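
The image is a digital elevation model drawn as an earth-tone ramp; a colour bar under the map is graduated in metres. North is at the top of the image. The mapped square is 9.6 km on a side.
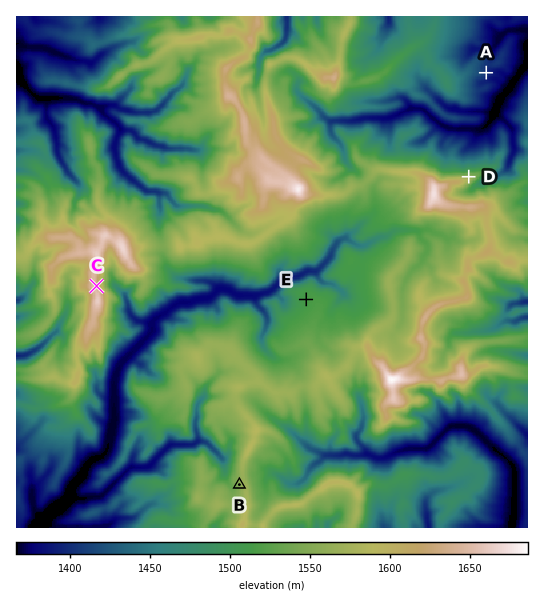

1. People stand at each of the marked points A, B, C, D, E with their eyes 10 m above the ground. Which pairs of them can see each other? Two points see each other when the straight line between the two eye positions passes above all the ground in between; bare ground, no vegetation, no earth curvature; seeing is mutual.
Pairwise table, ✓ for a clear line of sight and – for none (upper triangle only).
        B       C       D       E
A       –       –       ✓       –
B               ✓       –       –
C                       –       ✓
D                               –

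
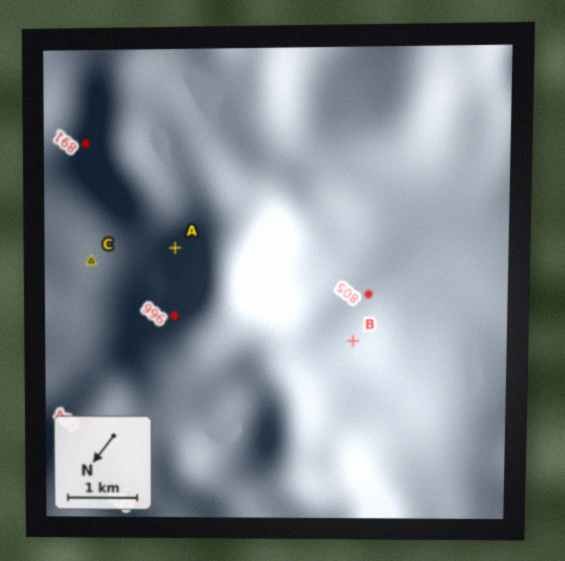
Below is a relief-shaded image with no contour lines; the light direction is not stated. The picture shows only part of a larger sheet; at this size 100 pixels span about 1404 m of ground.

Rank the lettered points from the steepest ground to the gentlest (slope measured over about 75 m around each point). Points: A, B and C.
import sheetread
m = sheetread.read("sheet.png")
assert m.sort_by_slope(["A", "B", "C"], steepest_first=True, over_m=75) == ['A', 'B', 'C']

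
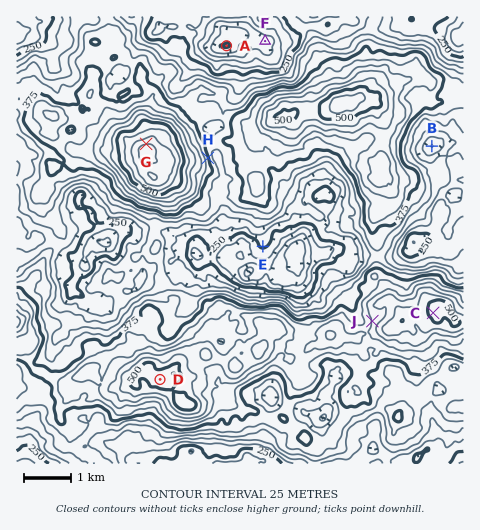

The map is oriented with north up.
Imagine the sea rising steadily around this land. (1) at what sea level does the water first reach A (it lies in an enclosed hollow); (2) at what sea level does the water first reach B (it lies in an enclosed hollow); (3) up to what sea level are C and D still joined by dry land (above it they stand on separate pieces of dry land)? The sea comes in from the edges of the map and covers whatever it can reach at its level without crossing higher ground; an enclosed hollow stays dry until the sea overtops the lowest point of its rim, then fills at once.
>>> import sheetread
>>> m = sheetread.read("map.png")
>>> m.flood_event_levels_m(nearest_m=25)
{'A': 200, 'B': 300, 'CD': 425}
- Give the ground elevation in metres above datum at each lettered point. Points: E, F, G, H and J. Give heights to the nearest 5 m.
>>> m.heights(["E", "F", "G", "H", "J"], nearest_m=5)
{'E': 255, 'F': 165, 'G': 570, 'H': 380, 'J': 430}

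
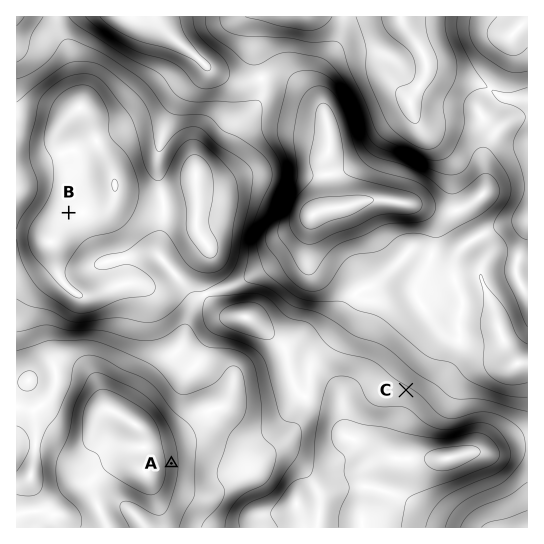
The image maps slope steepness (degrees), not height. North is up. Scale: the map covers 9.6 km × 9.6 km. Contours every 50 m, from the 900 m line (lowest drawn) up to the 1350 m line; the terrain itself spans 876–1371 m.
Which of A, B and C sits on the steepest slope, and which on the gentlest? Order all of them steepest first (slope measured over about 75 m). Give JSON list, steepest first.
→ ["A", "C", "B"]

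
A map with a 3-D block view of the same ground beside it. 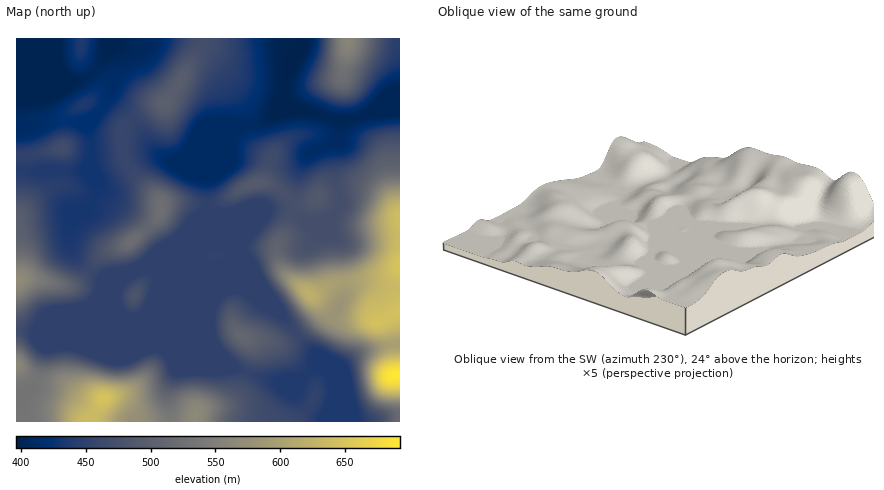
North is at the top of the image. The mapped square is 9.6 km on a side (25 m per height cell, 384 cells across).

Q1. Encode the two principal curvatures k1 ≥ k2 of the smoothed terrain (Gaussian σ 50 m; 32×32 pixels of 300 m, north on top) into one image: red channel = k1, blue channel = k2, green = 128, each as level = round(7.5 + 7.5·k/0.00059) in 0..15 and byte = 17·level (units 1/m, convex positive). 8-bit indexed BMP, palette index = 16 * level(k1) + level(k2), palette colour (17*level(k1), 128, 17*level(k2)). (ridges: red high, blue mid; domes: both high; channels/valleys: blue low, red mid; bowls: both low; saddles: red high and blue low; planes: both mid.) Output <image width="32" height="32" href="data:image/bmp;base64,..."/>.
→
<image width="32" height="32" href="data:image/bmp;base64,Qk02CAAAAAAAADYEAAAoAAAAIAAAACAAAAABAAgAAAAAAAAEAAATCwAAEwsAAAABAAAAAAAAAIAAABGAAAAigAAAM4AAAESAAABVgAAAZoAAAHeAAACIgAAAmYAAAKqAAAC7gAAAzIAAAN2AAADugAAA/4AAAACAEQARgBEAIoARADOAEQBEgBEAVYARAGaAEQB3gBEAiIARAJmAEQCqgBEAu4ARAMyAEQDdgBEA7oARAP+AEQAAgCIAEYAiACKAIgAzgCIARIAiAFWAIgBmgCIAd4AiAIiAIgCZgCIAqoAiALuAIgDMgCIA3YAiAO6AIgD/gCIAAIAzABGAMwAigDMAM4AzAESAMwBVgDMAZoAzAHeAMwCIgDMAmYAzAKqAMwC7gDMAzIAzAN2AMwDugDMA/4AzAACARAARgEQAIoBEADOARABEgEQAVYBEAGaARAB3gEQAiIBEAJmARACqgEQAu4BEAMyARADdgEQA7oBEAP+ARAAAgFUAEYBVACKAVQAzgFUARIBVAFWAVQBmgFUAd4BVAIiAVQCZgFUAqoBVALuAVQDMgFUA3YBVAO6AVQD/gFUAAIBmABGAZgAigGYAM4BmAESAZgBVgGYAZoBmAHeAZgCIgGYAmYBmAKqAZgC7gGYAzIBmAN2AZgDugGYA/4BmAACAdwARgHcAIoB3ADOAdwBEgHcAVYB3AGaAdwB3gHcAiIB3AJmAdwCqgHcAu4B3AMyAdwDdgHcA7oB3AP+AdwAAgIgAEYCIACKAiAAzgIgARICIAFWAiABmgIgAd4CIAIiAiACZgIgAqoCIALuAiADMgIgA3YCIAO6AiAD/gIgAAICZABGAmQAigJkAM4CZAESAmQBVgJkAZoCZAHeAmQCIgJkAmYCZAKqAmQC7gJkAzICZAN2AmQDugJkA/4CZAACAqgARgKoAIoCqADOAqgBEgKoAVYCqAGaAqgB3gKoAiICqAJmAqgCqgKoAu4CqAMyAqgDdgKoA7oCqAP+AqgAAgLsAEYC7ACKAuwAzgLsARIC7AFWAuwBmgLsAd4C7AIiAuwCZgLsAqoC7ALuAuwDMgLsA3YC7AO6AuwD/gLsAAIDMABGAzAAigMwAM4DMAESAzABVgMwAZoDMAHeAzACIgMwAmYDMAKqAzAC7gMwAzIDMAN2AzADugMwA/4DMAACA3QARgN0AIoDdADOA3QBEgN0AVYDdAGaA3QB3gN0AiIDdAJmA3QCqgN0Au4DdAMyA3QDdgN0A7oDdAP+A3QAAgO4AEYDuACKA7gAzgO4ARIDuAFWA7gBmgO4Ad4DuAIiA7gCZgO4AqoDuALuA7gDMgO4A3YDuAO6A7gD/gO4AAID/ABGA/wAigP8AM4D/AESA/wBVgP8AZoD/AHeA/wCIgP8AmYD/AKqA/wC7gP8AzID/AN2A/wDugP8A/4D/AHd2hYa5qbakZHWnp6SVuLiWdYaHh4eYl5Z1h3d0kmDSh4aVlpeWt9mnlbaVg6a6ytjGpoeXl4aFt5WHh4DQwaCGdnaGl6fp+/jnuISStcqppqWWmJeFdXWnp4aFkPX96ZWVpcjH1vjX1fb4t3JgkYKChJeVhHR2hpamh3KA6v/5+ePEuLi2k2BQYOb4gXaGhnZ2gpOFhoaVhYZ3YKD4/er7cmCBoYBwdHdzgMGSh4d3h4KUuKiYmJd0c4BgkLDSpNRwdoWFh4eHh4eHh4eHh4eEpMm4p7i4pYBwladzkMCAonSHh4d3h4eHh4eHh4eHh4HJ2bi4qJWgscj45ufp2Ja1g3d3h3d3h4eGh4eHh4eHgti3hoaDcIDG97a1ycm4t8ZkYXGChYd3hcWTh4eHh4eDyKh1dHZwtPjGdIOoqIeYyZWGp7e1hIeD6seFh4eHh4eTlIWHcIH5+7eGc4Wnh4fK1/f4+NeUd4aj54WHh4d3h4eHh4Kg9/nYxse2lYaWlrnIxpaEo6RzdISFh4eHd3eHh3d3gPf3pZW42Obmt6epp7ZkZGSEt7alooCHd4eHh5eHh3SS9bNRYpSFZIS1t7mWpnZldYWox/j6pnB2h4eHh4eHo7fYlWV0hINSQYOlxqaXhnV2hZaWp/n3tZGDh3d3h3eElcm4l4Z2dXR0lqbHp5d2dXeGdXV0hcT3ypJ1d3eHd3dypbaFhoeGpbW5qbipmIZ1d4d3hnZlhcjZloSGh4WGd3dzpYaWhoV0hJe5y5inlnZ2h4eHdnWX2trX1sXF58RxcpSnlriphWR0hLjKh5eWp6iXhnZ2hrboyaaVhIPG+fjX1reUqLiFhpaUxriFdXaGhnaHhoemtbWEcHJ1dHCV19iXhnSWuKanl4akhJaGdYSVhYaHmKeVhHJ2d3d3dmGDtaaWdHSXl5amp5eGx9fX2cmVhYenl4Z0hZSGh3eHhKeouahlY4N0VGWnqId1dZbJyaWVh6iXhYWnp4N3h4eVppa4x7anloV1lqepqHZ1dJOTdISYqZeFhrinc3V3d4aFhHWXuLinloWVlpeXl5eXp6aFhIWoppWYuaiGdHWFhpaGdYSEg4KCgoGDg4J2hnWFt9m3g4aWp7q5uJeFl5iXmId2h4WDg5S1o4F2h3d3d3aDlreFdJenqLe3l4WGiIiIiIaFpcXHytu5hHJ2h4eHh4aDlZeFlYaGp9i4hoaHiIiIhoWUttjayqiWhXWHh4eGlbeUh4eGdWWHyMiWhoeHh4d2doSEltbGpoeWlYeHh4Wn2ZV1h4d2dXWXt6eHh4iIh4Z3dXKE5+mpl5WFh4eHhZfYloV3h4d2ZYWll4iIh4d3hoeGYmPo6bmYlYQ="/>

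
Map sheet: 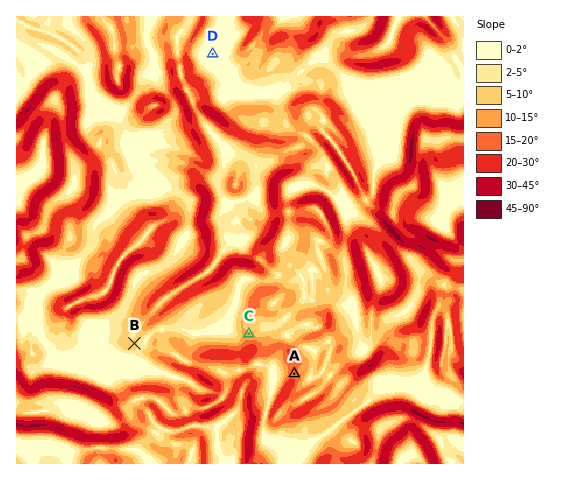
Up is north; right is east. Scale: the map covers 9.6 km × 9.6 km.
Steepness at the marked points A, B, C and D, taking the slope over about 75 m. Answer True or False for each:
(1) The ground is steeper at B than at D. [True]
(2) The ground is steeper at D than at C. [False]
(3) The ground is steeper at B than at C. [False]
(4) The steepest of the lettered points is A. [True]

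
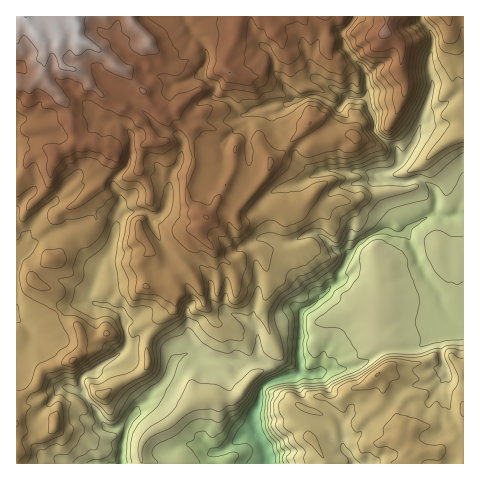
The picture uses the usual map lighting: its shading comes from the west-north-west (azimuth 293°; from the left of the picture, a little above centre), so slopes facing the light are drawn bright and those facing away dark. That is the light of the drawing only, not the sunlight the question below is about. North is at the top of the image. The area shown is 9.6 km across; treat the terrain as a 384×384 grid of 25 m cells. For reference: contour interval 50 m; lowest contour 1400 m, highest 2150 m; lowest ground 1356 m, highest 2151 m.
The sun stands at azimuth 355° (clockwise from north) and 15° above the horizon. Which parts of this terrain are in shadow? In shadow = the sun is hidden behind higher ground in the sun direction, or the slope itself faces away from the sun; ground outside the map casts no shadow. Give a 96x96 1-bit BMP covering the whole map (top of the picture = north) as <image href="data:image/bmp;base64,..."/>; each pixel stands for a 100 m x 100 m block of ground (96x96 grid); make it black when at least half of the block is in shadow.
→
<image width="96" height="96" href="data:image/bmp;base64,Qk2+BAAAAAAAAD4AAAAoAAAAYAAAAGAAAAABAAEAAAAAAIAEAAATCwAAEwsAAAIAAAAAAAAA////AAAAAABAA/gAAAAAQABAAABH4PAAAAAAAAAAAAAPwAAAAAAB4AAAAAAPwAAAADAD/AAAAAAPwAYAAAADwAAAAAADwAAAAAPD4AAAAAAAwAAAAAPj4AAAAAAAADwAAAfjAAAAAAAAAD8AAAfwAAAAAAAAAH+AAAfwAAAAAAAAAH/gAw/wAAAAAAAAAPHwAAf4AAAAAAAAAPv4AAf4AAAAAAAAAf/8AAH4AAAAAAAAH8/8AAD8AAAAAAAM/wf8AAB8AAAAAAAB/wP+AAA+AAAAAAAB/wD+AAA/wAAAAAAB/8A+AAAf8AAAAAAB/+AeAAAH8wAAAAAA//AMAAAA84AAAAAAH/gAAAAA4AAAAEAAA/wAIAAAAAAAAAAAAP4A8BgAAAAAAAAAAD4B+AAAAAAAAAAAAB4D+AAAAAAAAAAAAD4D/AAAAAAAAAAAAAAD/AAAAAAAAAAAAAAD/oAAAAAAAAAAAAAB/4AAAAAAAAAAAAAB/4GAAAAAAAAAAAAwf8OAAAAAAAAAAAB8P9eBfAAAAAAAAAZ+nZ/B/gAAAAAAAAB+nz+B/4AAAAAAAAB+HzgB/8AAAAAAAAA+BwAA/+AAAAAAAAAQBAAA//AAAAAAAAAAAAAAB/gAAAAAAAAAAAAAB/wAAAAAAAAAAAAAD/wAAAABgAAAAAAAA/wAAAABgAAAACAAAPwAAAAAAAAAAHAAAH4AAAAAAAAAAOAAAAYAAAAAAAAAAMAAAA8AAAAAAAAAAYHAAB/AAAAAAAAAAAHAAD/gAAAAAAAAAAHgfHPwAAAAAAAAABHgf+N8AAAAgAAAAAAAH8MfAAAwwAAAAAAABwGAAAA4AAAEAAAAAAOAAAA8MAAOAAAAAAOgAAAcAAB+AABgAAHwAAAPAAgYAABwAADxAAAHgAgAAAA8AAAj4AADgAMAAAAeAAAB+AABwAfgAAAPADAADAABwA7gAAAPgBzwAcAA4A7gAAAHgA/+f8AAIA5gAAADwAP//4AAaA4AAAABwf//j4AAHh8AQAAAg///4f8AP98GAAAAA///8P8AP/kOAAAAB///8H8AB+AfwAAAAD//+D8AA8APwAAAEAD9/B8AAAAAgAAAGABx/AcAAAAAAAAADAAD/AEAAAAAAAAABwAD/gAAAABB4AAAA4AD/gAAAAADgAAAAMAQ/gAAAAMCAAAAAAAAfgAAAAcAAAAAAAAAPgAgAAIAAACwAAAEPgAxwAAAAAB8AAwAHwAAAAAAAwf/4D4AHwCAAQAAA9//z/fwDwCAAQAAAc/+H8f4BwAAAAAAAAfsMB8cAwAAAAAAADfAID8+gAAAMAAAAHoAAHo+AAAAMAAAABAAgNA8AAAAAAAAAQAAAAA8AQAAAAAAAQAAAAB+A4AAAAAAAAAAAAD/A4AABAAAAAAAAAD/g4AAAAAAAAAAAAHHA4AAAAAAAAACAANgA4AAAAAAAAAGAAMAAAAAAAAAAAAAAAcAAEAAAAAAAAAAAA4AAMAAAAAAAAAAAA4AAMAAAAAAAAAAAA8AGMAAAAAAAAAAAAAAAIA="/>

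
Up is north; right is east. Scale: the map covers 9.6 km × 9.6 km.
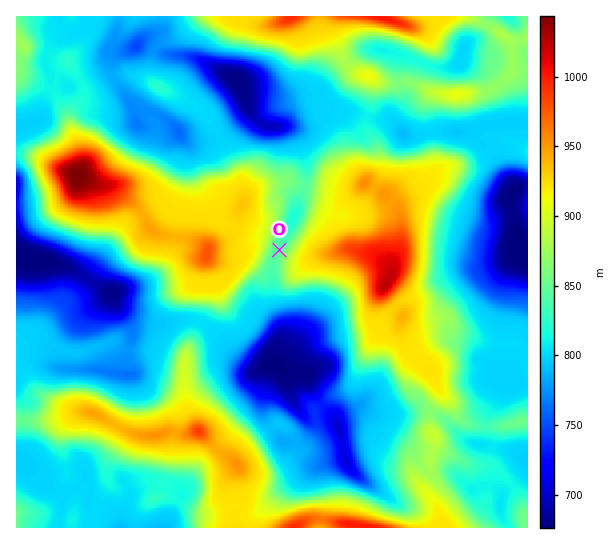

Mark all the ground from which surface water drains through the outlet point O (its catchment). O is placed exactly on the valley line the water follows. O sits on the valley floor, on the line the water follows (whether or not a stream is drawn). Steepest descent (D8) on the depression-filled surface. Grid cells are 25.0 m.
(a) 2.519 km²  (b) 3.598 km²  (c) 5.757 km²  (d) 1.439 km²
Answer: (b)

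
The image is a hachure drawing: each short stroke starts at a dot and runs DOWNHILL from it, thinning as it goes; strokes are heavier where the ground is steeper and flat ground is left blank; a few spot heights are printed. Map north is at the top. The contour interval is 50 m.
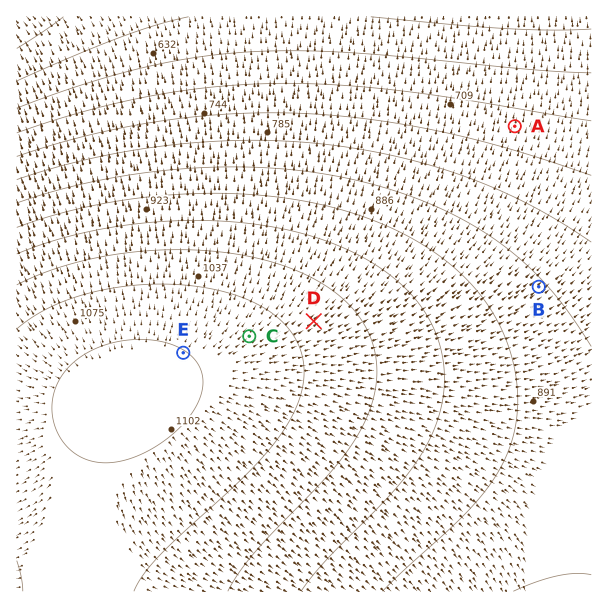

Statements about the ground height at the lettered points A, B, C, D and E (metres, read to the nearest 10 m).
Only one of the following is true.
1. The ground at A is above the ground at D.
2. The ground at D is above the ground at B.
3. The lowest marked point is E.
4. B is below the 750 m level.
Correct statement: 2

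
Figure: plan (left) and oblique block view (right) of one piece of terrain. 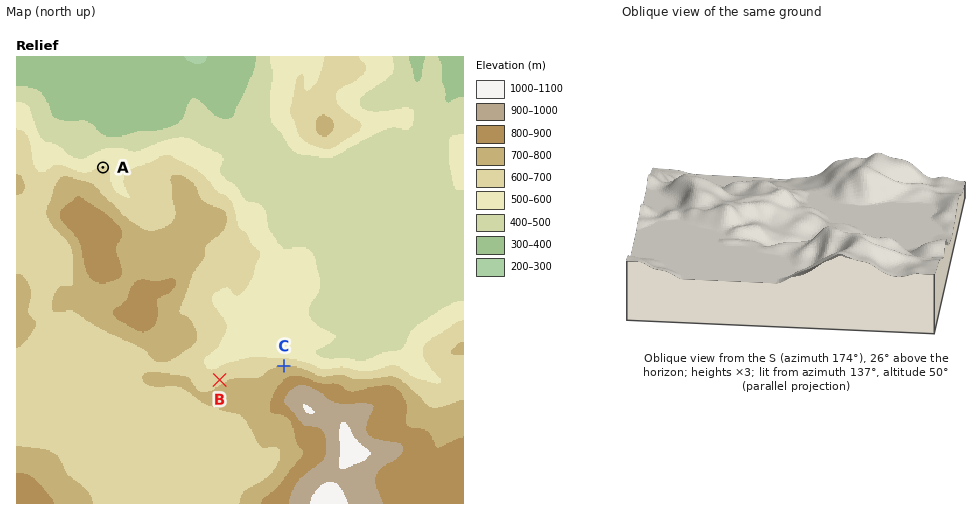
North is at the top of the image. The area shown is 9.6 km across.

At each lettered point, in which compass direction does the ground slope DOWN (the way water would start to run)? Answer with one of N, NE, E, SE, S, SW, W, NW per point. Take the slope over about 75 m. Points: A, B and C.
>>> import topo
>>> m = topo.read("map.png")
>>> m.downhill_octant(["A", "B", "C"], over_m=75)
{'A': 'N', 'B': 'NW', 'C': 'N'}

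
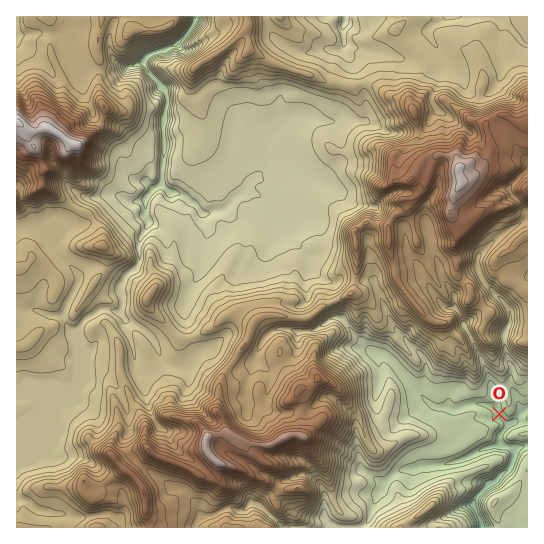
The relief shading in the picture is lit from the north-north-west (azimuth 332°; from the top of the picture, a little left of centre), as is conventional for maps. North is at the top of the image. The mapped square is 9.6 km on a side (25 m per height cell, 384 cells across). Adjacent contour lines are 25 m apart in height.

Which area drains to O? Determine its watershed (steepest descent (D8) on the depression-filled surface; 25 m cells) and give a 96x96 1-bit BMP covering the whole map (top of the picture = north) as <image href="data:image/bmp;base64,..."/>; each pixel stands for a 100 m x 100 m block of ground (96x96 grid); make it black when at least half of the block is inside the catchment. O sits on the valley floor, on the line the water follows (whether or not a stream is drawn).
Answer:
<image width="96" height="96" href="data:image/bmp;base64,Qk2+BAAAAAAAAD4AAAAoAAAAYAAAAGAAAAABAAEAAAAAAIAEAAATCwAAEwsAAAIAAAAAAAAA////AAAAAAAAAAAAAAAAAAAAAAAAAAAAAAAAAAAAAAAAAAAAAAAAAAAAAAAAAAAAAAAAAAAAAAAAAAAAAAAAAAAAAAAAAAAAAAAAAAAAAAAAAAAAAAAAAAAAAAAAAAAAAAAAAAAAAAAAAAAAAAAAAAAAAAAAAAAAAAAAAAAAAAAAAAAAAAAAAAAAAAAAAAAAAAAAAAAAAAAAAAAAAAAAAAAAAAAAAAAAAAAAAAAAAAAAAAAAAAAAABAAAAAAAAAAAAIAADwAAAAAAAAAAD/AAD8AAAAAAAAAAP/4AH/4AAAAAAAAAf/8AH//AAAAAAAAAf/8AH//wAAAAAAAAf/8AP//8AAAAAAAA//8AP///+AAAAAAA//8Af////AAAAAAA//8A/////AAAAAAA//4B/////AAAAAAA//4B/////AAAAAAA//+D////+AAAAAAA///P////+AAAAAAAf///////+AAAAAAAf///////+AAAAAAAP///////8AAAAAAAH///////8AAAAAAAH///////4AAAAAAAD///////4AAAAAAAB///////4AAAAAAAB///////wAAAAAAAA///////gAAAAAAAA///////gAAAAAAAAf//////wAAAAAAAAPx/////wAAAAAAAAAA/////wAAAAAAAAAAf////wAAAAAAAAAAD////gAAAAAAAAAAA////AAAAAAAAAAAAf//+AAAAAAAAAAAAf//+AAAAAAAAAAAAf//8AAAAAAAAAAAAP//4AAAAAAAAAAAAP//4AAAAAAAAAAAAP//4AAAAAAAAAAAAP//4AAAAAAAAAAAAP//wAAAAAAAAAAAAP//wAAAAAAAAAAAAP//wAAAAAAAAAAAAf//4AAAAAAAAAAAAf//4AAAAAAAAAAAAP//4AAAAAAAAAAAAAP/wAAAAAAAAAAAAAH/wAAAAAAAAAAAAAB/gAAAAAAAAAAAAAB/wAAAAAAAAAAAAAB/wAAAAAAAAAAAAAAfwAAAAAAAAAAAAAAP4AAAAAAAAAAAAAAH4AAAAAAAAAAAAAAH4AAAAAAAAAAAAAAH4AAAAAAAAAAAAAAD4AAAAAAAAAAAAAAD4AAAAAAAAAAAAAABwAAAAAAAAAAAAAAAAAAAAAAAAAAAAAAAAAAAAAAAAAAAAAAAAAAAAAAAAAAAAAAAAAAAAAAAAAAAAAAAAAAAAAAAAAAAAAAAAAAAAAAAAAAAAAAAAAAAAAAAAAAAAAAAAAAAAAAAAAAAAAAAAAAAAAAAAAAAAAAAAAAAAAAAAAAAAAAAAAAAAAAAAAAAAAAAAAAAAAAAAAAAAAAAAAAAAAAAAAAAAAAAAAAAAAAAAAAAAAAAAAAAAAAAAAAAAAAAAAAAAAAAAAAAAAAAAAAAAAAAAAAAAAAAAAAAAAAAAAAAAAAAAAAAAAAAAAAAAAAAAAAAAAAAAAAAAAAAAAAAAAAAAAAAAAAAAAAAAAAAAAAAAAAAAAAAAAAAAAAAAAAAAAAAAAAAAAAAAAAAAAAAAAAAAAAAAAAAAAA="/>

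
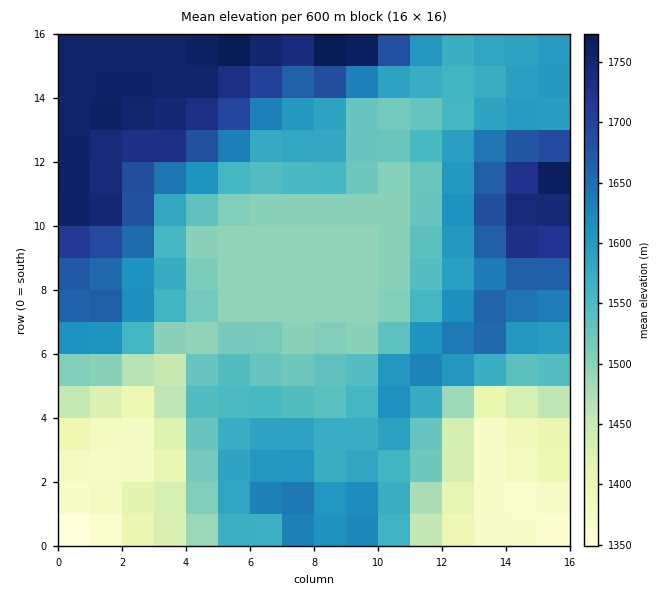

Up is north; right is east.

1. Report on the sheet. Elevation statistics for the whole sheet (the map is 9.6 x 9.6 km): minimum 1340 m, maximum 1790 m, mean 1570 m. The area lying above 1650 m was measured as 21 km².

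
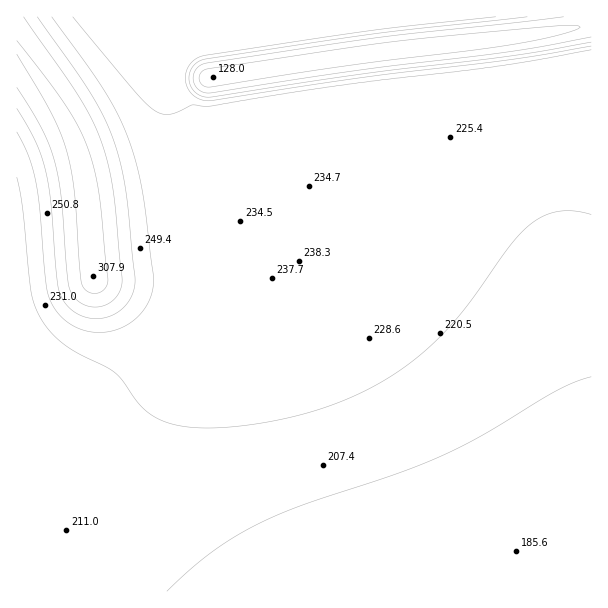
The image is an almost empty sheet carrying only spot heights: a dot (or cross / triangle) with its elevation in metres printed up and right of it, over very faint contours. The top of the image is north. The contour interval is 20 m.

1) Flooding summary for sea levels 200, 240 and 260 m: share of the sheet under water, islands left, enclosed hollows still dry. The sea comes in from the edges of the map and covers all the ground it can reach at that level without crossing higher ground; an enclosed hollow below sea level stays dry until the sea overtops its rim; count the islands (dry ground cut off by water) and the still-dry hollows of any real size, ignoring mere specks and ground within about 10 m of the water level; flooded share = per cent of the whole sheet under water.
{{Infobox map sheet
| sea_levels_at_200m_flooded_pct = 20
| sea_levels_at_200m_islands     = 0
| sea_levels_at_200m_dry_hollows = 0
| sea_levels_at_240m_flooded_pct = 91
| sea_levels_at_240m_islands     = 0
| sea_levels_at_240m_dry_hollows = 0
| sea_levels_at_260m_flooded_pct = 94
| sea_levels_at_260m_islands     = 0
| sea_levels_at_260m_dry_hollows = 0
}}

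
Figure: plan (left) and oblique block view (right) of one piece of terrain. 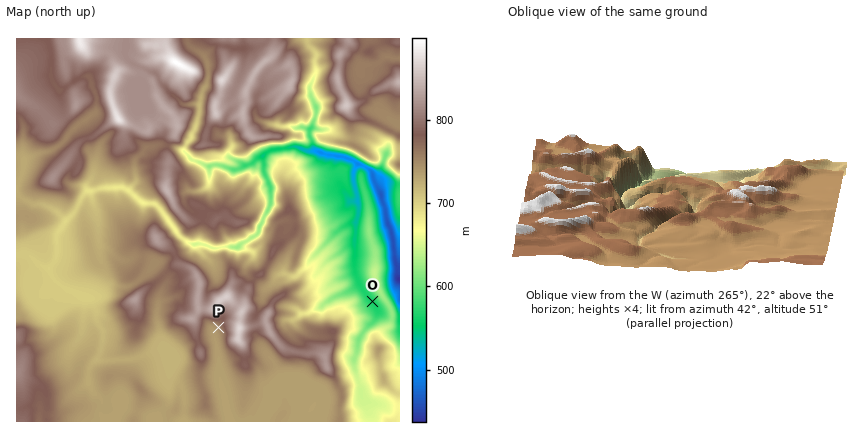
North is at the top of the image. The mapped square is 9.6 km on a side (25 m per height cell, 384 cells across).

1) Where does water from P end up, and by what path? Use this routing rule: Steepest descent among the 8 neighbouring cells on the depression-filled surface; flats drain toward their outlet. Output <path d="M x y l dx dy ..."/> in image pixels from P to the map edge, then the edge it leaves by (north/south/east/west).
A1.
<path d="M218 328l-4 4 0 2 4 20 2 24 2 10 4 24 2 4 2 6"/>
exit: south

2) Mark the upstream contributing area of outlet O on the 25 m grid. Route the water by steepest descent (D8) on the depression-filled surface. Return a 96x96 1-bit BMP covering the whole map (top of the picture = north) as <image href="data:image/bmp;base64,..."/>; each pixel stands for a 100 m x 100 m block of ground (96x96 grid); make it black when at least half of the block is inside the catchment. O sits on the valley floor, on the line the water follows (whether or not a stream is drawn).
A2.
<image width="96" height="96" href="data:image/bmp;base64,Qk2+BAAAAAAAAD4AAAAoAAAAYAAAAGAAAAABAAEAAAAAAIAEAAATCwAAEwsAAAIAAAAAAAAA////AAAAAAAAAAAAAAAAAAAAf/4AAAAAAAAAAAAAf/4AAAAAAAAAAAAAf/8AAAAAAAAAAAAAf/8AAAAAAAAAAAAAf/8AAAAAAAAAAAAAf/8AAAAAAAAAAAAAf/8AAAAAAAAAAAAAf/4AAAAAAAAAAAAAf/wAAAAAAAAAAAAA//gAAAAAAAAAAAAA//AAAAAAAAAAAAAB//AAAAAAAAAAAAAD/+AAAAAAAAAAAAAD/+AAAAAAAAAAAAAH/+AAAAAAAAAAAAAH/+AAAAAAAAAAAAAH/+AAAAAAAAAAAAAD/+AAAAAAAAAAAAAD/+AAAAAAAAAAAAAB/8AAAAAAAAAAAAAB/8AAAAAAAAAAAAAB/8AAAAAAAAAAAAAB/+AAAAAAAAAAAAAA//gAAAAAAAAAAAAAf/wAAAAAAAAAAAAAP/wAAAAAAAAAAAAAB/wAAAAAAAAAAAAAA/wAAAAAAAAAAAAAAfwAAAAAAAAAAAAAAPgAAAAAAAAAAAAAAHAAAAAAAAAAAAAAADAAAAAAAAAAAAAAAAAAAAAAAAAAAAAAAAAAAAAAAAAAAAAAAAAAAAAAAAAAAAAAAAAAAAAAAAAAAAAAAAAAAAAAAAAAAAAAAAAAAAAAAAAAAAAAAAAAAAAAAAAAAAAAAAAAAAAAAAAAAAAAAAAAAAAAAAAAAAAAAAAAAAAAAAAAAAAAAAAAAAAAAAAAAAAAAAAAAAAAAAAAAAAAAAAAAAAAAAAAAAAAAAAAAAAAAAAAAAAAAAAAAAAAAAAAAAAAAAAAAAAAAAAAAAAAAAAAAAAAAAAAAAAAAAAAAAAAAAAAAAAAAAAAAAAAAAAAAAAAAAAAAAAAAAAAAAAAAAAAAAAAAAAAAAAAAAAAAAAAAAAAAAAAAAAAAAAAAAAAAAAAAAAAAAAAAAAAAAAAAAAAAAAAAAAAAAAAAAAAAAAAAAAAAAAAAAAAAAAAAAAAAAAAAAAAAAAAAAAAAAAAAAAAAAAAAAAAAAAAAAAAAAAAAAAAAAAAAAAAAAAAAAAAAAAAAAAAAAAAAAAAAAAAAAAAAAAAAAAAAAAAAAAAAAAAAAAAAAAAAAAAAAAAAAAAAAAAAAAAAAAAAAAAAAAAAAAAAAAAAAAAAAAAAAAAAAAAAAAAAAAAAAAAAAAAAAAAAAAAAAAAAAAAAAAAAAAAAAAAAAAAAAAAAAAAAAAAAAAAAAAAAAAAAAAAAAAAAAAAAAAAAAAAAAAAAAAAAAAAAAAAAAAAAAAAAAAAAAAAAAAAAAAAAAAAAAAAAAAAAAAAAAAAAAAAAAAAAAAAAAAAAAAAAAAAAAAAAAAAAAAAAAAAAAAAAAAAAAAAAAAAAAAAAAAAAAAAAAAAAAAAAAAAAAAAAAAAAAAAAAAAAAAAAAAAAAAAAAAAAAAAAAAAAAAAAAAAAAAAAAAAAAAAAAAAAAAAAAAAAAAAAAAAAAAAAAAAAAAAAAAAAAAAAAAAAAAAAAAAAAAAAAAAAAAAAAAAAAAAAAAAAAAAAAAAAAAAAAAAAAAAAAAAAAAAAAAAAAAAAAAAAAA="/>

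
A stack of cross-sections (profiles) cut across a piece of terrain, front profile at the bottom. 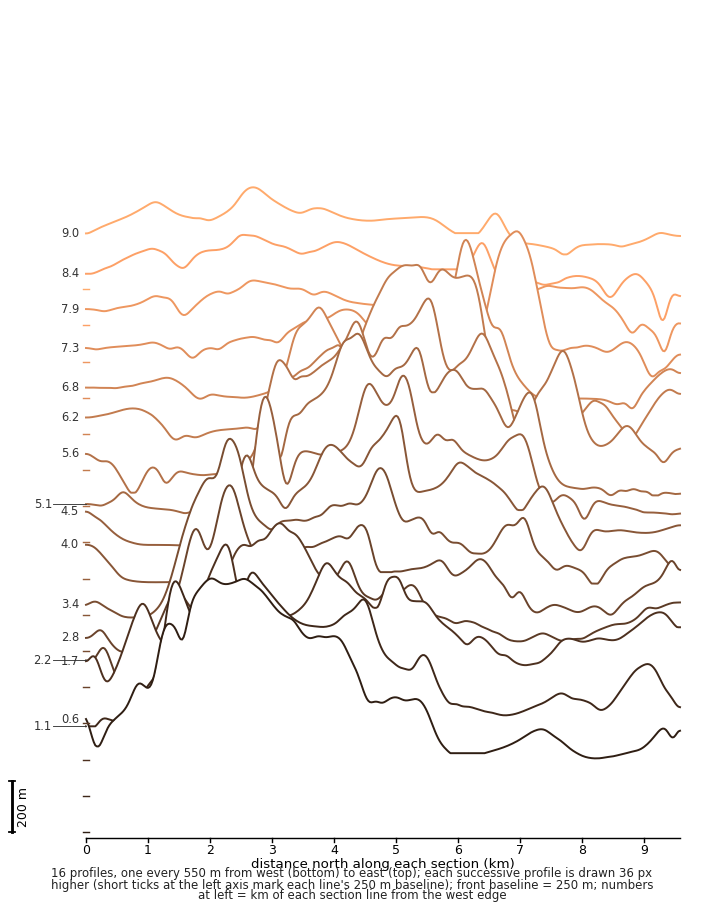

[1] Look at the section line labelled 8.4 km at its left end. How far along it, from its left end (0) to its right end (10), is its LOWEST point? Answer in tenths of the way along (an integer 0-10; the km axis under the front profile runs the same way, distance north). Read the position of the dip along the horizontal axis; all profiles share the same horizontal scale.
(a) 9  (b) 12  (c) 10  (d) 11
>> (c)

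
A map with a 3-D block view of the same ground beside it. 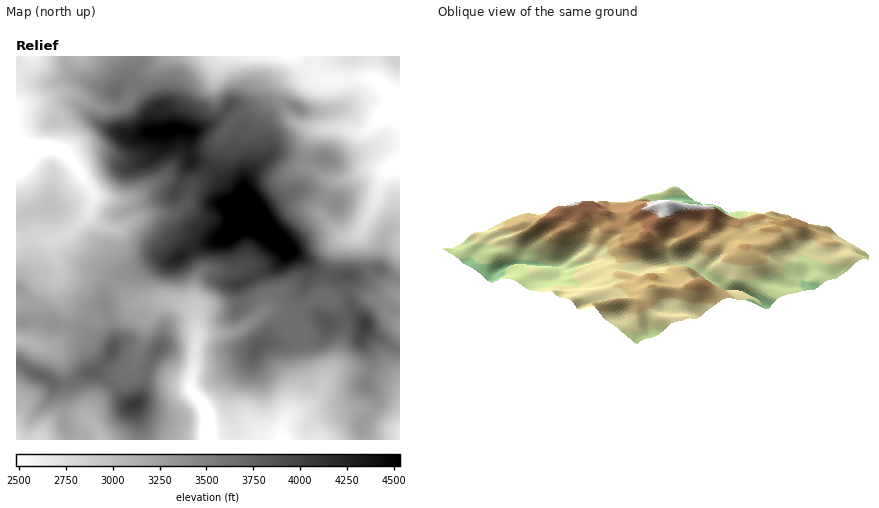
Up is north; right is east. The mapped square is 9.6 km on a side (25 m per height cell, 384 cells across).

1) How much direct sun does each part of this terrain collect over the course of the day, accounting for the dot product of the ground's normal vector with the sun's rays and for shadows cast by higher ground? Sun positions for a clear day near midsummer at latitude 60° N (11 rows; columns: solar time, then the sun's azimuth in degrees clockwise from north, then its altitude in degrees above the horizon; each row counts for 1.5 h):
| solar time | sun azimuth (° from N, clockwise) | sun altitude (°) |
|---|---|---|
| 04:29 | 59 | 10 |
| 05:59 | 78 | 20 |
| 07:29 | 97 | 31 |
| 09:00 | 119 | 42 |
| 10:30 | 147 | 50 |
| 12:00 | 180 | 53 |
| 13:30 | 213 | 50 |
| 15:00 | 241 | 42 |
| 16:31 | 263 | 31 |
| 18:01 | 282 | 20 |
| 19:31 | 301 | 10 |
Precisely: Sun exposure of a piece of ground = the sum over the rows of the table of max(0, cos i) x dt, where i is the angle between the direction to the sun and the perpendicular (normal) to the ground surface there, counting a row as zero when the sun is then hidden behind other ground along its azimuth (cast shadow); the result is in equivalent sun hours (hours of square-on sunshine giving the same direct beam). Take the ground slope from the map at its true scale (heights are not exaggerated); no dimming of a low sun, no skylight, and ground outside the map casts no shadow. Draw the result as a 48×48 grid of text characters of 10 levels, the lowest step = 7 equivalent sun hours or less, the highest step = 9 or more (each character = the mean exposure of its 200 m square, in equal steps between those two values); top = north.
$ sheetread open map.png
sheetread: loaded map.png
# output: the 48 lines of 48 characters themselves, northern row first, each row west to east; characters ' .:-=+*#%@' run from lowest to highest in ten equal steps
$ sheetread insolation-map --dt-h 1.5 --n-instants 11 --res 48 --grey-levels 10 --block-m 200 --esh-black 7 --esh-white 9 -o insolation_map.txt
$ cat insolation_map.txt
#***+**********##**+===****++====++*####%%%%%%##
%#*++*#*++****###*==-::=**=-.  .:-+#%%%%%%%%%%%%
##*++##**+***###*+***+--++-::-==++*##%%%%%%%%%%%
%###%%%%##***#%#*+++++=-=. :=**+===+#####***##%%
%%%%%%##%%##%%#*=. .:::.    :===-.  :=++=+****#%
%%####***#%%%%*: .-==-.   :===++*+.  .:-=+*#####
##**##%#*+*##+: -*#*+++===#%#**++%%+-=+*####%%%%
##**##%%#=:    .+++-:::--*%%#***+*%%%%%%%%%###*#
####%#%%%#=   .-=====-:-*######*=:=#%%%%%%%%#*++
%%%%%%%#%%##****###%%%##%#*###**+::-=+===*##**#*
%%%%%%#####%%%%%%%%%%%%%#**##*#**====:..:-=+*###
%%#***###**#%%%%%%%%%%#*+=*******++++--::-+*###%
#*-. .=###*++#%%%%%%%#*+++**++*####*##**=+*#%%%%
+--=- :+##**+*#%%%%##%%##**==+*%%%%##%%%#*##%%%%
:-+*+-:.*###%%%%%%%*#%%%#**==+##%#*+*%%%%#*+*#*+
==+++=- -#%%%%%%%#++%%%##*+===+**+=++*###+=+*+++
+++++==-:+%%%%%%*++*%%#*+++=+:.:==*#***+==+***++
*****+==-+*#%%%#*##%%%*=---+*-  -+#%%%#****##***
**###*++=+--=+*#%%%%%#**#*++**: :+#%%%%%####*+*#
##%%%%#*++++*#%%%##%#++#%%*++*+. :=**#%%%%##+=**
%%%%%%%%#+*%%%#*==++==+*++*#%##=   -=+#%%%%#-+**
%%%%%%%#+=+###+=-=+++**+-=*%%%%#-   :=*%%%#+=*##
%%%%%%#*+++++++==+***#*++*%%%%%%#=. :=*###*++*#%
######***##***+==+**+**#%%%%%##%%#=.:=======+*##
*##*##****###*+++*+++#%%%%%%###%%%#+:    ...:-=+
**#*###**##****###*#%%#%%%%#**#%%%%%*-      .  -
*############*#%%%%%%%##*###***#%%%%%#+-=--+**--
**#############%%%%%%%#==***+*#%%%%##%#*####%%%*
++*###*########%%%%%%%#*%%##%%%%%%#*%%##%%%%#%%%
%*+*******########%%%%###%%%@%%####%%%%%%##%%##%
%##***#**######%#########%%%%##%%%%%%#####*+#%#*
*##***####%#######+==*##*+*#%%%%#%%%#***##*:-*##
*###***###%%#####*==-+##*+#%%%#*##%%##**##*=.=#%
%%%%%######*+++**=++++###%%%%++*##%%%%%%%%*#+-+#
%%%%%%%###*=---===+=++*####*=-+*####%#%%%##%#+-=
#%%%%%####+=+***+=+========-=+*######%%%%%#%%#*=
:=*######*++####**#*++-=+***##%%%%%%%%%%%%%%%%%#
:.-=*#**+++#%####%%%#*-=#####%%%%%%%%%%%%%%%%%%%
#-..-++=++#%%%##%%%%%*--###%%%%%%%%%%%##*#%%%%%%
%#*-:-=+####%%####%%%+-:##%%%%%%%%%%%******#%%%%
%%%%*+#%%%%%###****##+-=#%%%%%%%%%%%%%##***###%%
%%%%%%%%%%%%#+====+*+-+*%%%%%%%%%%%#%%%#*##%###%
#%##%%%%%#%#*=-=====: =*%%%%%%%%%%##%%####%%%###
##*%%%%%###***###*++-  +#%%%%%%%%%##%####%%%%%%%
%##%%%%%#####%%%##**+=.:+%%%%%%%%%%#########%%%%
%%%%%###*##%%%%%%#####+--#%%%%%%%%###%%%%###%%%%
%%%#####++#%%@%%%#####*=:#%%%%%%%%##%%%%%%#%###%
#%###%%#*+#%%%%%%%%###+=:*%%%%%%%%%%%%%%%%%%####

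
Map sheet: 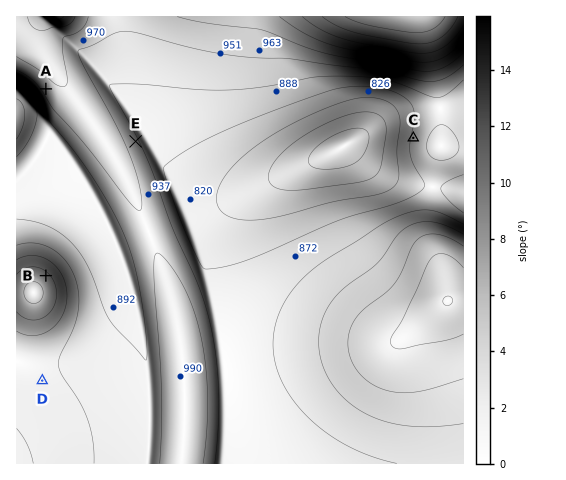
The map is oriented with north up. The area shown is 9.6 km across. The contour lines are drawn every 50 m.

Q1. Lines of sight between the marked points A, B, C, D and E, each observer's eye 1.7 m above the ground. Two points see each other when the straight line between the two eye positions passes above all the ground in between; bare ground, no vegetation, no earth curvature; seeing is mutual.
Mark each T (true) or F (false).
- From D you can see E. F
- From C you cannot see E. F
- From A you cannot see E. T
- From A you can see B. T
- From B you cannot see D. T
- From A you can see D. F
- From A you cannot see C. T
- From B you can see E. F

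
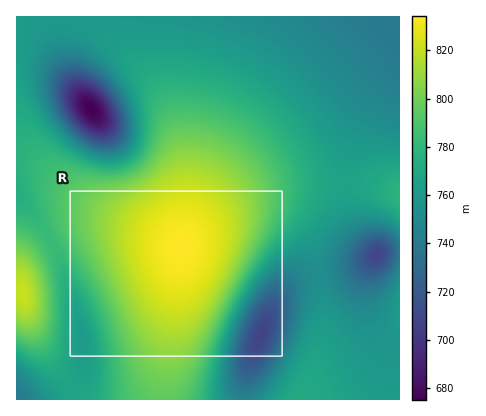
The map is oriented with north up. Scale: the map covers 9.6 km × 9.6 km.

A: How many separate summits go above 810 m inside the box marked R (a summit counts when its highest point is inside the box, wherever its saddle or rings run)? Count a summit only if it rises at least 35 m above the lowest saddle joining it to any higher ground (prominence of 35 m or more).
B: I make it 1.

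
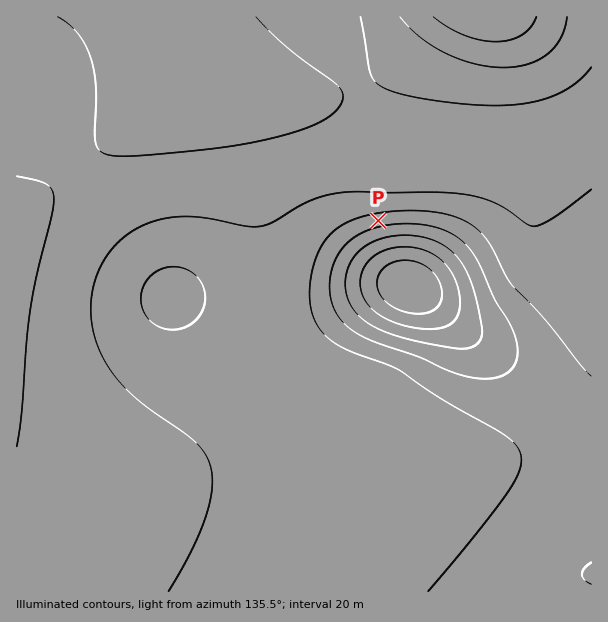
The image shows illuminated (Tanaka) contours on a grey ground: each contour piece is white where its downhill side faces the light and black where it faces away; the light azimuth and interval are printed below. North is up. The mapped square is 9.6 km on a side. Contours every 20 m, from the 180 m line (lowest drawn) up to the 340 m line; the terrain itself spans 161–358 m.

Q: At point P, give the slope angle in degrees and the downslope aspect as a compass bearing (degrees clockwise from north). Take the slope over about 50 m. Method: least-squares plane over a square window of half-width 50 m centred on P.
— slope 5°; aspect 348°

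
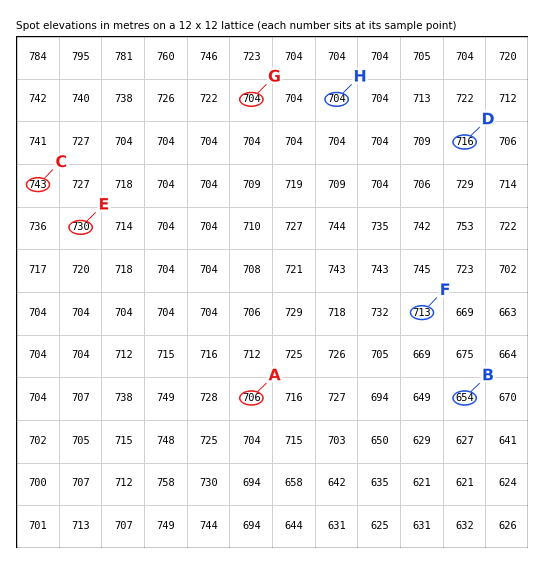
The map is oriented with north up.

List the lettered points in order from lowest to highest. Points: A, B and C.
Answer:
B A C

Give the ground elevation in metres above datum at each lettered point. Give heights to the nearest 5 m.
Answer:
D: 715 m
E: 730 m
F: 715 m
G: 705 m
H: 705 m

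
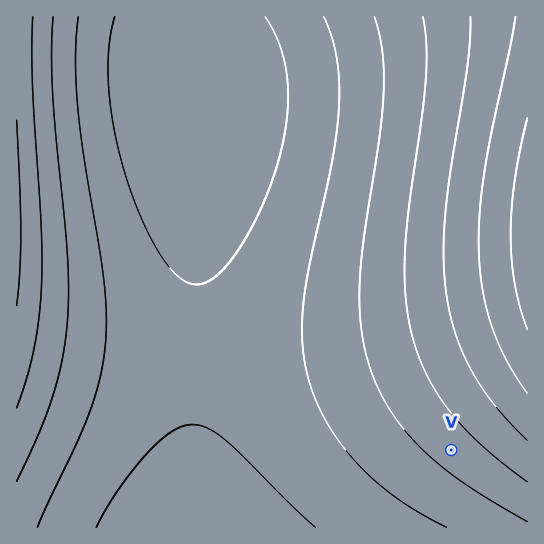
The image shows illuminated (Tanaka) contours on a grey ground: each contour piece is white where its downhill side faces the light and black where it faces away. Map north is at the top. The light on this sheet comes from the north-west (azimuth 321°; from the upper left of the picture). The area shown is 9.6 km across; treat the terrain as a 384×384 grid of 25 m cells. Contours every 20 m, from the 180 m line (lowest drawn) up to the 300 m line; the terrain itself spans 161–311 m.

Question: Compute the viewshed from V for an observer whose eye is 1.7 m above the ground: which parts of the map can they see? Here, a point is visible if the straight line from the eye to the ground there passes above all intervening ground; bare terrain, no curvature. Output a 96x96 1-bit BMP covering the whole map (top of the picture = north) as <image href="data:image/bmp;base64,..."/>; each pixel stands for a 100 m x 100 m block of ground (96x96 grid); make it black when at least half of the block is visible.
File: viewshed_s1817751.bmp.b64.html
<image width="96" height="96" href="data:image/bmp;base64,Qk2+BAAAAAAAAD4AAAAoAAAAYAAAAGAAAAABAAEAAAAAAIAEAAATCwAAEwsAAAIAAAAAAAAA////AAAAAAD/////////////8AD/////////////8AD/////////////8AD/////////////8AD/////////////8AD/////////////+AD/////////////+AD//////////////gP///////////////////////////////////////////////////////////////////////////////////////////////////////////////////////////////////////////////////////////////////////////////////////////////////////////A//////////////gAD////////////8AAA////////////gAAAf//////////+AAAAP//////////4AAAAH//////////gAAAAD/////////+AAAAAB/////////8AAAAAB/////////wAAAAAA/////////gAAAAAAf///////+AAAAAAAP///////8AAAAAAAH///////4AAAAAAAH///////wAAAAAAAD///////AAAAAAAAB//////+AAAAAAAAA//////8AAAAAAAAAf/////4AAAAAAAAAf/////wAAAAAAAAAP/////wAAAAAAAAAH/////gAAAAAAAAAD/////AAAAAAAAAAD////+AAAAAAAAAAD////8AAAAAAAAAAD////4AAAAAAAAAAD////4AAAAAAAAAAD////wAAAAAAAAAAD////gAAAAAAAAAAD////gAAAAAAAAAAD////AAAAAAAAAAAD///+AAAAAAAAAAAD///+AAAAAAAAAAAD///8AAAAAAAAAAAD///4AAAAAAAAAAAD///4AAAAAAAAAAAD///wAAAAAAAAAAAD///wAAAAAAAAAAAD///gAAAAAAAAAAAD///gAAAAAAAAAAAD///AAAAAAAAAAAAD///AAAAAAAAAAAAD//+AAAAAAAAAAAAD//+AAAAAAAAAAAAD//8AAAAAAAAAAAAD//8AAAAAAAAAAAAD//4AAAAAAAAAAAAD//4AAAAAAAAAAAAD//wAAAAAAAAAAAAD//wAAAAAAAAAAAAD//wAAAAAAAAAAAAD//gAAAAAAAAAAAAD//gAAAAAAAAAAAAD//gAAAAAAAAAAAAD//AAAAAAAAAAAAAD//AAAAAAAAAAAAAD/+AAAAAAAAAAAAAD/+AAAAAAAAAAAAAD/+AAAAAAAAAAAAAD/+AAAAAAAAAAAAAD/8AAAAAAAAAAAAAD/8AAAAAAAAAAAAAD/8AAAAAAAAAAAAAD/4AAAAAAAAAAAAAD/4AAAAAAAAAAAAAD/4AAAAAAAAAAAAAD/4AAAAAAAAAAAAAD/wAAAAAAAAAAAAAD/wAAAAAAAAAAAAAD/wAAAAAAAAAAAAAD/wAAAAAAAAAAAAAD/wAAAAAAAAAAAAAD/gAAAAAAAAAAAAAD/gAAAAAAAAAAAAAD/gAAAAAAAAAAAAAD/gAAAAAAAAAAAAAA="/>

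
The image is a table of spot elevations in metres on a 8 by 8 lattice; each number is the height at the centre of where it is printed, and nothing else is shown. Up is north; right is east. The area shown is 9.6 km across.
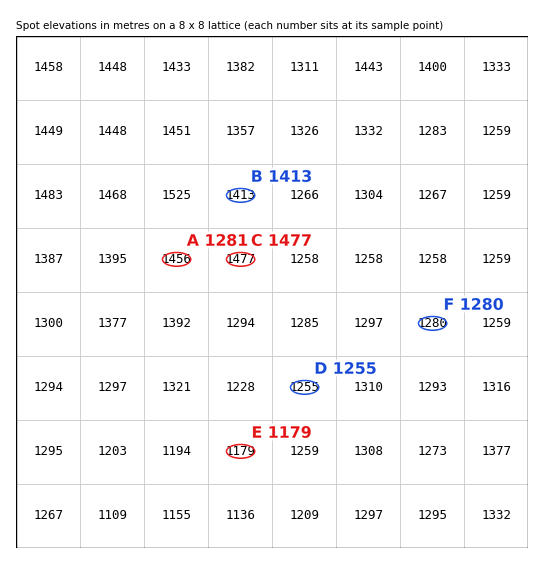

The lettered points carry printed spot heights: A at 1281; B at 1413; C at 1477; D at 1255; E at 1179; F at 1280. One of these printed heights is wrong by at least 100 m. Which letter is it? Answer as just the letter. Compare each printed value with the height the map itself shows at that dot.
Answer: A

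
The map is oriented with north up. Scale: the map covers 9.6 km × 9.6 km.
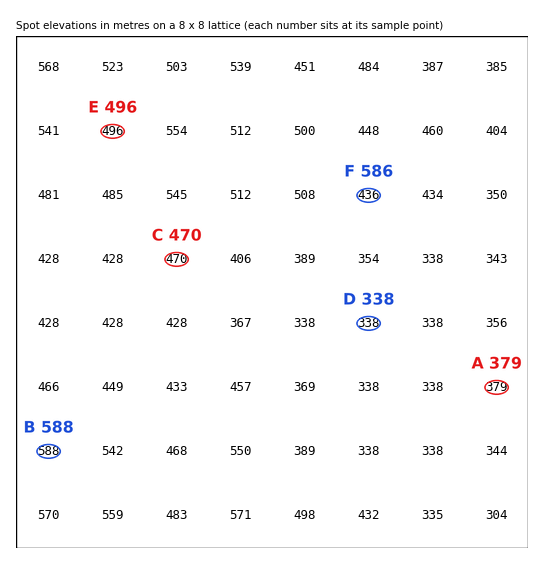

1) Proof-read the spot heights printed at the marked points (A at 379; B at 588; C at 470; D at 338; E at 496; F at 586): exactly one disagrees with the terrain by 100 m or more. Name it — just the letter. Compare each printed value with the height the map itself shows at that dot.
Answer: F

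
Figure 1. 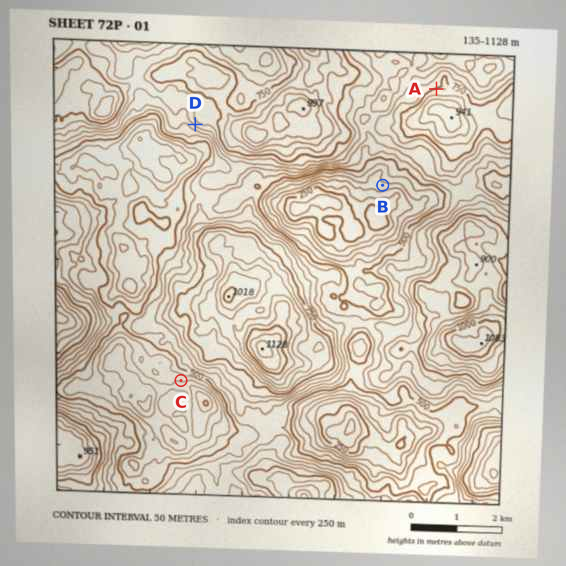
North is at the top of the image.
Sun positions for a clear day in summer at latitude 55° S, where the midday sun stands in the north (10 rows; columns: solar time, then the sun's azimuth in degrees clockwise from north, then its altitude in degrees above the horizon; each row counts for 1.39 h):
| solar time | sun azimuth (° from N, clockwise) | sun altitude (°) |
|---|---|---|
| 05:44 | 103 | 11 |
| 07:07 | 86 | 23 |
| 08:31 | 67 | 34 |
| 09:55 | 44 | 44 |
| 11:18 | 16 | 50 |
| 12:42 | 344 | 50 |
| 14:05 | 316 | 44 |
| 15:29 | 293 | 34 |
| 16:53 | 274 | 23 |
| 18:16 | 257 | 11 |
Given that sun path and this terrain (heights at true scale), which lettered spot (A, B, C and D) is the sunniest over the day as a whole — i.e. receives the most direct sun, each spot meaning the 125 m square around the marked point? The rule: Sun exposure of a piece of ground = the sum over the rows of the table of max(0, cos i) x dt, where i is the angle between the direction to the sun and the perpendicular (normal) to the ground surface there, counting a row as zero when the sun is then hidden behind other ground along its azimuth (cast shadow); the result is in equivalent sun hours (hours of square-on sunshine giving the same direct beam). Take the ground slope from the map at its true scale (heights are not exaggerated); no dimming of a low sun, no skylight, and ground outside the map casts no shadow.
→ A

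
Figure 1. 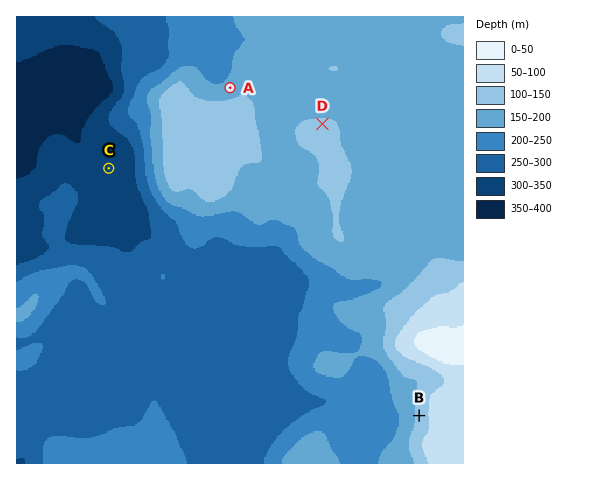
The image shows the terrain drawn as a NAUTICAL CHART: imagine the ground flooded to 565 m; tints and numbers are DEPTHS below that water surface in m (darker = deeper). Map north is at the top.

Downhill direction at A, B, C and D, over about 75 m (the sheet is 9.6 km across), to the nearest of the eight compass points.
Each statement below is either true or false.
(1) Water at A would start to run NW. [true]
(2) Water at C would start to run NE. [false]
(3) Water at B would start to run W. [true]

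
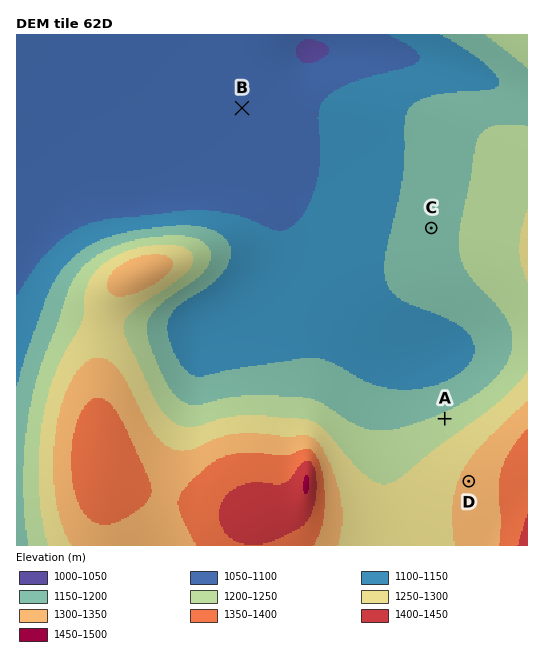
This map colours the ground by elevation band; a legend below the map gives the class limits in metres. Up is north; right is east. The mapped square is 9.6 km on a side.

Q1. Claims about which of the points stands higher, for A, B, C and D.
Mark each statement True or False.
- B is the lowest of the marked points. True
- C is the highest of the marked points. False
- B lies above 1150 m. False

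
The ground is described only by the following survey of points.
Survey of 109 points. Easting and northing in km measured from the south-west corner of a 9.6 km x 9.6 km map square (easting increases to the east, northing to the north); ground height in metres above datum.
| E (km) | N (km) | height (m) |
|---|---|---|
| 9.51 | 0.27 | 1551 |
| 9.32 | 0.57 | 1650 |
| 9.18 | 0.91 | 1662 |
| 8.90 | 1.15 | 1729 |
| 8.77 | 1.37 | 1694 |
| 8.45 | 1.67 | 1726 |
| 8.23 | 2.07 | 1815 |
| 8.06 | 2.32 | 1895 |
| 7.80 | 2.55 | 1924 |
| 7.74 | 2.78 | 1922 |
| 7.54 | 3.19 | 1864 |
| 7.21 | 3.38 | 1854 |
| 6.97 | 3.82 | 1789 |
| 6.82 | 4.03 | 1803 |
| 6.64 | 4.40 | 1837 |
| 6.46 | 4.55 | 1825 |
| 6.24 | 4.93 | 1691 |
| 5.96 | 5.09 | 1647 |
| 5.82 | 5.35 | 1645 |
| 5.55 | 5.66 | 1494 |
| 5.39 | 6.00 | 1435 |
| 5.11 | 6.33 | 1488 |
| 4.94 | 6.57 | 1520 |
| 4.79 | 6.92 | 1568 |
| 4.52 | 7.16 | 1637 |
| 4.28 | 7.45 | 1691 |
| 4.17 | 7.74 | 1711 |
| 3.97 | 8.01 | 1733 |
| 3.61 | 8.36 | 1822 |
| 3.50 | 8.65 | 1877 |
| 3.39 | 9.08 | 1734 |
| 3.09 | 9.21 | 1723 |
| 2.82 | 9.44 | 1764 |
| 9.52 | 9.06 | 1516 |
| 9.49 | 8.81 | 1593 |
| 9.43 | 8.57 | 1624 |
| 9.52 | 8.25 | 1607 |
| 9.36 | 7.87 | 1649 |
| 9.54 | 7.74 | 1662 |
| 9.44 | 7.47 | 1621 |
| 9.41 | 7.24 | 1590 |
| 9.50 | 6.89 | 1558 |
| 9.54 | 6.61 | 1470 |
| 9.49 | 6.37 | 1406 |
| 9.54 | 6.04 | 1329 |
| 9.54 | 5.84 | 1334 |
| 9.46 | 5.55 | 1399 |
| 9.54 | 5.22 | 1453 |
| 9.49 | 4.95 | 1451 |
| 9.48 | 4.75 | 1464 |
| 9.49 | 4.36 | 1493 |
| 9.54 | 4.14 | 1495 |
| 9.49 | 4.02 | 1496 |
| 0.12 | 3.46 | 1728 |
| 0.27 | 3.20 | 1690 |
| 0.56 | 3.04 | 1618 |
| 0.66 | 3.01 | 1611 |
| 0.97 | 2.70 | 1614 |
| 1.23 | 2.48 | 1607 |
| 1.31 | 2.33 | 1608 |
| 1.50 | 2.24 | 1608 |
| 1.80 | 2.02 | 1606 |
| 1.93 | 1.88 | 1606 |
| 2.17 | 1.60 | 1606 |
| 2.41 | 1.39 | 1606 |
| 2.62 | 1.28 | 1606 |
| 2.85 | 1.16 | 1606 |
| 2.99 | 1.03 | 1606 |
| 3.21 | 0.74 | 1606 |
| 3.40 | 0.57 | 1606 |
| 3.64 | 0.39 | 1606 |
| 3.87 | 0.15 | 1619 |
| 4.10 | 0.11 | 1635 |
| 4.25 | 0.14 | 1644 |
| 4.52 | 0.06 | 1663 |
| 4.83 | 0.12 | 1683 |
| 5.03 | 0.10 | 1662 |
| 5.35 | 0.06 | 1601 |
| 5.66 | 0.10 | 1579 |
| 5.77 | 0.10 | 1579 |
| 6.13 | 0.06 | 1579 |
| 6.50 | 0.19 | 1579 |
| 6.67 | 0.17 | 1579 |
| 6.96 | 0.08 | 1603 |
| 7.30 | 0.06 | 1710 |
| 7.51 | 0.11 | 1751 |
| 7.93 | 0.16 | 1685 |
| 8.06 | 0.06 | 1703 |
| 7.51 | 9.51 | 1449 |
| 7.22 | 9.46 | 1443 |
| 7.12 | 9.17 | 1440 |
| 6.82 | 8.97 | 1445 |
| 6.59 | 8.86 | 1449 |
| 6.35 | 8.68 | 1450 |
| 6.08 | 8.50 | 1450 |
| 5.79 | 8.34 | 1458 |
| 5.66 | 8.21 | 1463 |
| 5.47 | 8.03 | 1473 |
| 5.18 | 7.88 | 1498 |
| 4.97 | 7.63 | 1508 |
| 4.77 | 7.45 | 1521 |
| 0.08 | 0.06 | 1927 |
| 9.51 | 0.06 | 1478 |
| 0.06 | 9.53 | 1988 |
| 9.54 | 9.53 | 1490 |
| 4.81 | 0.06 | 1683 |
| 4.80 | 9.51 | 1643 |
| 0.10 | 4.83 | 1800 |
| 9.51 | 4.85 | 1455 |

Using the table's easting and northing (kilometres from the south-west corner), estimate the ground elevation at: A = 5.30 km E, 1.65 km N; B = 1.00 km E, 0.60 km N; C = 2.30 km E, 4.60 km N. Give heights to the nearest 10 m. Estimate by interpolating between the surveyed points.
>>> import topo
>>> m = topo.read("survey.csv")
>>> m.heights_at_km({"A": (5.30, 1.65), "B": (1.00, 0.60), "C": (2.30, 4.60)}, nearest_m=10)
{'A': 1620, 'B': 1860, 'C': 1630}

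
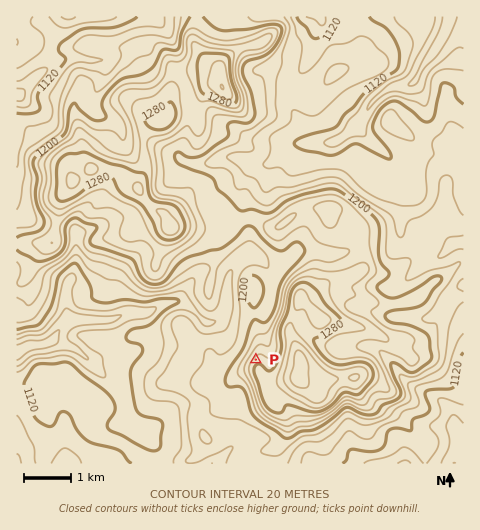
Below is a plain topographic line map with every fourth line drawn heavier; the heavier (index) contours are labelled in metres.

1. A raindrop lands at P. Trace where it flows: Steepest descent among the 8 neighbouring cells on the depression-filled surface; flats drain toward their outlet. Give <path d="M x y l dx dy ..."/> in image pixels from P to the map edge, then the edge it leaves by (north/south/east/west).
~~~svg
<path d="M256 360l-14-14-4-2-22-22-5 0-7-3-2 0-13-13-6-4-15 0-7 3-11 7-4 0-1 1-19 0-3 2-3 0-5 4-4 0-1 1-40 0-4 2 0 1-9 9-4 8-10 4-15 2-7 4-4 0"/>
exit: west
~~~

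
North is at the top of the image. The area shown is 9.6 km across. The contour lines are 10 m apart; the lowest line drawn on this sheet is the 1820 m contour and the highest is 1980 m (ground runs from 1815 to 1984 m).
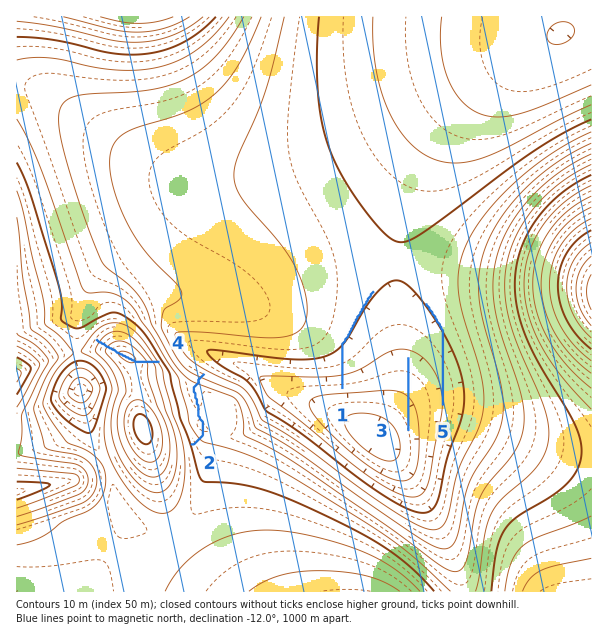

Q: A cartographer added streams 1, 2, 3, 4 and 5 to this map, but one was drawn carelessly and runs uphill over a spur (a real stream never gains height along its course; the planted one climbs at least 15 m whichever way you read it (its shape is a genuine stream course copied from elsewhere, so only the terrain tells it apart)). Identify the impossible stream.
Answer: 4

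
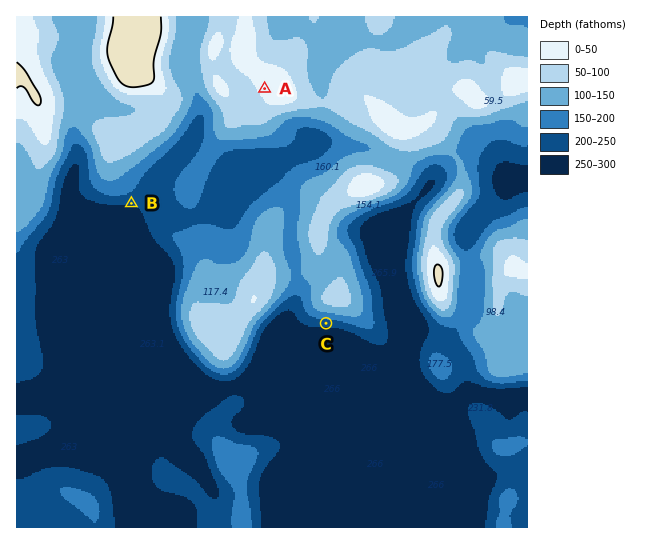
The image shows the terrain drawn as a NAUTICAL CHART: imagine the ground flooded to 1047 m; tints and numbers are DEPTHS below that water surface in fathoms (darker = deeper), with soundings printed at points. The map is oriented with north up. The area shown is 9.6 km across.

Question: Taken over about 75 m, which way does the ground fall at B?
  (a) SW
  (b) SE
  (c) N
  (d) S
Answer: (d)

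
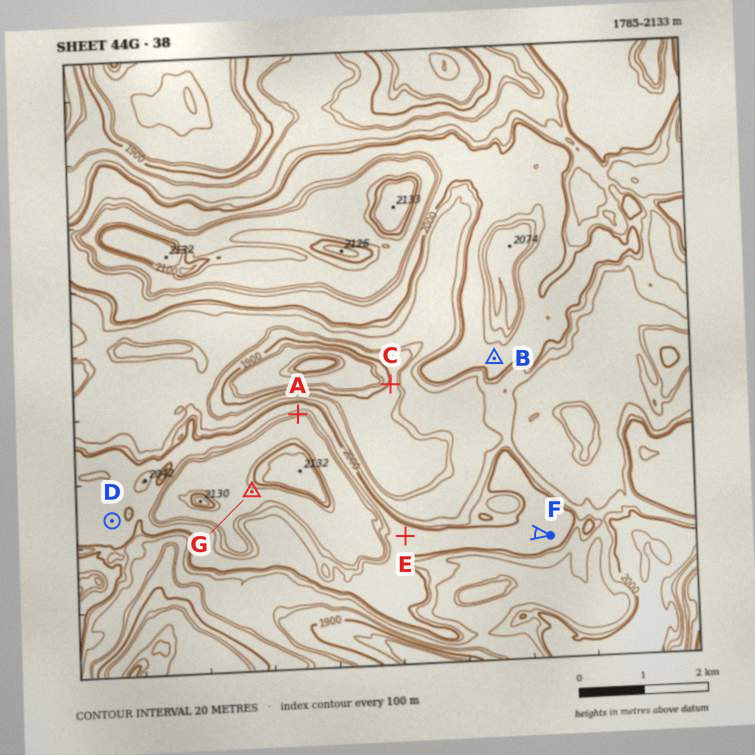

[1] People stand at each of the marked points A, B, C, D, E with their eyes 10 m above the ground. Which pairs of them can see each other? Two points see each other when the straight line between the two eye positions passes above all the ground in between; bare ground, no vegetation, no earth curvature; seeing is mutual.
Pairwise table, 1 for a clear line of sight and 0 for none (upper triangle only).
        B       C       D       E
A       1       1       0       0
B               0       0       1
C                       0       1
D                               0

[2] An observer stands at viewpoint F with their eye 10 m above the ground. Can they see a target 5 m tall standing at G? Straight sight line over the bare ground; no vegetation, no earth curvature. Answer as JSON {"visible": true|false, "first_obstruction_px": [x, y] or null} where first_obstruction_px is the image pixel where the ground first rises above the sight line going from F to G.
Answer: {"visible": false, "first_obstruction_px": [368, 509]}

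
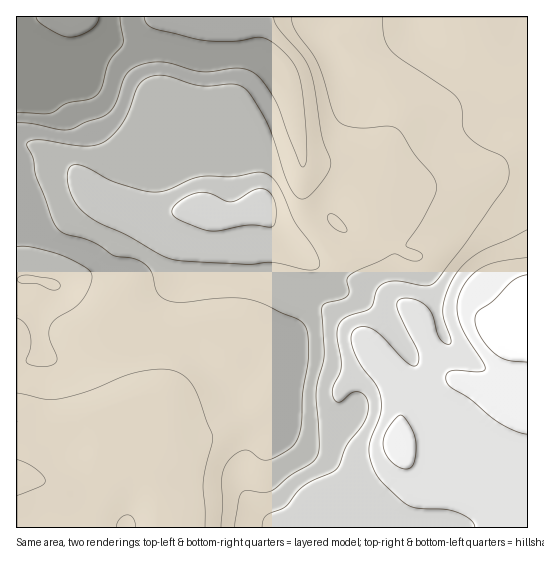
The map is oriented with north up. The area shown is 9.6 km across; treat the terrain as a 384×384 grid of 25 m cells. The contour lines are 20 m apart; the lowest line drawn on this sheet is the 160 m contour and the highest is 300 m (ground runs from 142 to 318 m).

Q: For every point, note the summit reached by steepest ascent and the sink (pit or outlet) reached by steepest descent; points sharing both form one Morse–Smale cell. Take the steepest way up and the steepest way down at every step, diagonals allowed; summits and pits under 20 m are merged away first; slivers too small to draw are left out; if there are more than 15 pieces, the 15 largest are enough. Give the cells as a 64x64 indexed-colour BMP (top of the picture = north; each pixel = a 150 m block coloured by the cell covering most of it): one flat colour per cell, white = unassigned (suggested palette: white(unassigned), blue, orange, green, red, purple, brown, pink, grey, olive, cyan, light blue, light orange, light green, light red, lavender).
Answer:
<image width="64" height="64" href="data:image/bmp;base64,Qk12CAAAAAAAAHYAAAAoAAAAQAAAAEAAAAABAAQAAAAAAAAIAAATCwAAEwsAABAAAAAAAAAA////ALR3HwAOf/8ALKAsACgn1gC9Z5QAS1aMAMJ34wB/f38AIr28AM++FwDox64AeLv/AIrfmACWmP8A1bDFACIiIiIiIiIiIiIiIiIiIiIiIiIhERERERERERERERERIiIiIiIiIiIiIiIiIiIiIiIiIiEREREREREREREREREiIiIiIiIiIiIiIiIiIiIiIiIiIiIRERERERERERERESIiIiIiIiIiIiIiIiIiIiIiIiIiIiERERERERERERERIiIiIiIiIiIiIiIiIiIiIiIiIiIiIiEREREREREREREiIiIiIiIiIiIiIiIiIiIiIiIiIiIiIhERERERERERESIiIiIiIiIiIiIiIiIiIiIiIiIiIiIiIRERERERERERIiIiIiIiIiIiIiIiIiIiIiIiIiIiIiIiEREREREREREiIiIiIiIiIiIiIiIiIiIiIiIiIiIiIiIRERERERERESIiIiIiJSIiIiIiIiIiIiIiIiIiIiIiIhERERERERERIiIiIiIlUiIiIiIiIiIiIiIiIiIiIiEiEREREREREREiIiIiIiVSIiIiIiIiIiIiIiIiIiIRERERERERERERESIiIiIiVVIiIiIiIiIiIiIiIiIiIhERERERERERERERIlVVVVVVVSIiIiIiIiIiIiIiIiIhERERERERERERERFVVVVVVVVVIiIiIiIiIiIiIiIiIiEREREREREREREREVVVVVVVVVVSIiIiIiIiIiIiIiIiERERERERERERERERVVVVVVVVVVIiIiIiIiIiIiIiIiIRERERIiIRERERERFVVVVVVVVVIiIiIiIiIiIiIiIiIiEREREiIiEREREREVVVVVVVVVUiIiIiIiIiIiIiIiIiIhEREiIiIiERERERVVVVVVVVVSIiIiIiIiIiIiIiIiIiIRESIiIiERERERFVVVVVVVVSIiIiIiIiIiIiIiIiIiIiESIiIiEREREREVVVVVVVVVIiIiIiIiIiIiIiIiIiIiIiIiIiERERERERVVVVVVVVUiIiIiIiIiIiIiIiIiIiIiIiIiIRERERERFVVVVVVVVSIiIiIiIiIiIiIiIiIiIiIiIiIREREREREVVVVVVVVVMiIiIiIiIiIiIiIiIiIiIiIiIhERERERERVVVVVVVVUzMzMzMzMzMzMiIiIiIiIiIiIhERERERERFVVVVVVVVTMzMzMzMzMzMzIiIiIiIiIiIiEREREREREVVVVVVVVVMzMzMzMzMzMzMiIiIiIiIiIiERERERERERVVVVVVVVUzMzMzMzMzMzMzIiIiIiIiIhERERERERERFVVVVVVVVTMzMzMzMzMzMzMyIiIiIiIhEREREREREREVVVVVVVVTMzMzMzMzMzMzMzMzMyIiIRERERERERERERVVVVVVVVMzMzMzMzMzMzMzMzMzIRERERERERERERERFVVVVVVVMzMzMzMzMzMzMzMzMzRBEREREREREREREREVVVVVVVMzMzMzMzMzMzMzMzMzREERERERERERERERERVVVVVVMzMzMzMzMzMzMzMzM0REQRERERERERERERERFVVVUzMzMzMzMzMzMzMzMzM0REQREREREREREREREREVVVMzMzMzMzMzMzMzMzMzM0REQRERERERERERERERERVTMzMzMzMzMzMzMzMzMzM0REQREREREREREREREREREzMzMzMzMzM0QzMzMzMzMzREQRERERERERERERERERETMzMzMzMzREREQzM0REQzRERBERERERERERERERERERMzMzMzM0REREREREREREREREEREREREREREREREREREzMzMzM0REREREREREREREREQRERERERERERERERERETMzMzM0RERERERERERERERERBERERERERERERERERERMzMzM0REREREREREREREREREEREREREREREREREREREzMzM0REREREREREREREREREQRERERERERERERERERETMzM0RERERERERERERERERERBERERERERERERERERERMzM0REREREQRERFBEREREUREEREREREREREREREREREzNERERERBEREREREREREREREREREREREREREREREREURERERERBERERERERERERERERERERERERERERERERERRERERERBERERERERERERERERERERERERERERERERERFERERERBEREREREREREREREREREREREREREREREREREUREREREERERERERERERERERERERERERERERERERERERREREREQRERERERERERERERERERERERERERERERERERFEREREQREREREREREREREREREREREREREREREREREREURERERBERERERERERERERERERERERERERERERERERERFERERBERERERERERERERERERERERERERERERERERERERERERERERERERERERERERERERERERERERERERERERERERERERERERERERERERERERERERERERERERERERERERERERERERERERERERERERERERERERERERERERERERERERERERERERERERERERERERERERERERERERERERERERERERERERERERERERERERERERERERERERERERERERERERERERERERERERERERERERERERERERERERERERERERERERERERERERERERERERERERERERERERERERERERERERERERERERERERERERERERERERERERERERERERERERERER"/>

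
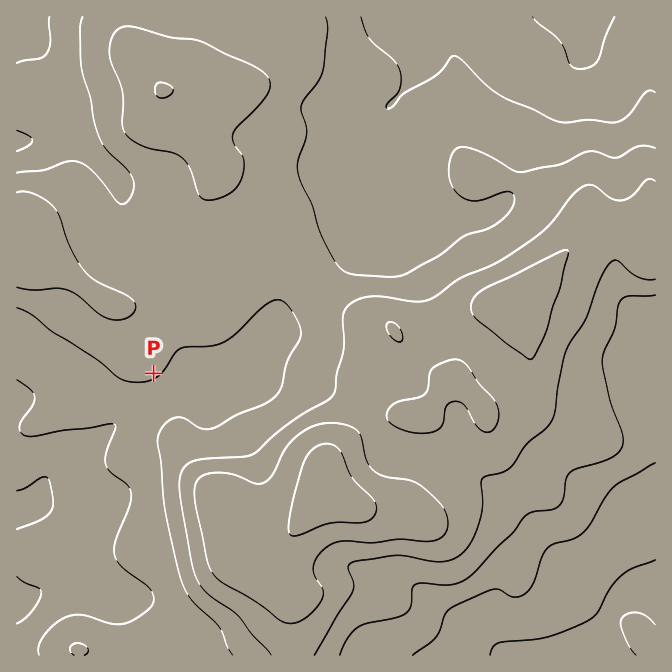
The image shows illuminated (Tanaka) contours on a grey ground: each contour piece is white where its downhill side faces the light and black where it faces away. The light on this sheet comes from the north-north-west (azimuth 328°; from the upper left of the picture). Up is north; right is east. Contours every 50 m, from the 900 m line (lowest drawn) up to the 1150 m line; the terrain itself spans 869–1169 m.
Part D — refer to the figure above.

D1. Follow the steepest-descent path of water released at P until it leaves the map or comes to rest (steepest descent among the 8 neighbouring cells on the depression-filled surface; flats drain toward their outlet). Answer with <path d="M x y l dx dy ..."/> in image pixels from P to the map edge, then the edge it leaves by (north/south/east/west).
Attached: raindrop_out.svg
<path d="M154 373l15 15 0 4-5 5-17 8-3 3-6 2-3 3-5 2-3 3-5 2-28 25-10 5-4 3-5 2-10 8-1 0-22 22 0 3-4 7-10 12-11 1"/>
exit: west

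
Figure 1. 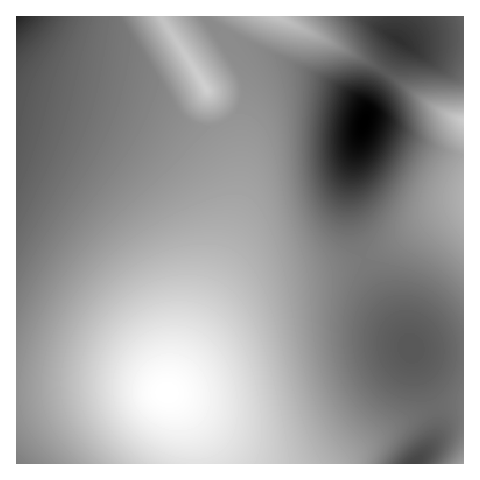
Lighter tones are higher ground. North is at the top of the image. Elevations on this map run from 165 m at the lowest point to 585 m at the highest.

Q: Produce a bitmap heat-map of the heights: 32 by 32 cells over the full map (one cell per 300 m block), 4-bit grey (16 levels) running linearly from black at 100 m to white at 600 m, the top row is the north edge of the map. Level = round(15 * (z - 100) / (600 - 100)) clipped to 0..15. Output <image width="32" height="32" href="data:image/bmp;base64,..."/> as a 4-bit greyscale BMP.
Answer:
<image width="32" height="32" href="data:image/bmp;base64,Qk12AgAAAAAAAHYAAAAoAAAAIAAAACAAAAABAAQAAAAAAAACAAATCwAAEwsAABAAAAAAAAAAAAAAABEREQAiIiIAMzMzAERERABVVVUAZmZmAHd3dwCIiIgAmZmZAKqqqgC7u7sAzMzMAN3d3QDu7u4A////AJmaq7zN3d3d3My7uqmHZnmZqrvM3e7u3dzMu6qZh3Z4mqu8zd7u7u3cy7qpmYh3eJqrvN3u7u7t3Mu6qZiId3iaq8ze7v7u7dzLupmIh3d4mqvM3u7+7u3cy6qYh3d3eJqrzN3u7u7t3LupmId3d3eaq8zd7u7u3cy7qZh3dmd3mqu8zd7u7d3MuqmYd3Znd5mqvM3d3d3czLqpiHd2Z3eZqrvM3d3dzMu6qYh3d3d4iZqrvMzNzMzLuqmYh3d3iImaq7vMzMzMu7qpmIh3eIiImaq7u8zMu7uqmZiIiIiJiJmaqru7u7u7qpmIiIiJmYiJmaqru7u7uqqZiIiImZp4iJmaqqq7u6qqmIiIiZmqeIiZmaqqqqqqqZh3d4maqneIiZmaqqqqqqmHdmeImqp3iIiZmaqqqqqph2VWeJqqd3iIiZmZqqqqmYZURWeZqnd3iImZmZqqqpmGVDRXiap3d4iImZmZqqqZhkMzRniad3eIiImZmZmZmYZDIkV4q2d3eIiJmZqpmZiGQyI1eaxnd3iIiJmrqpmYhlMiRomqZ3d4iIiZvLqZmIdUNFeImWZ3d4iImry6mZiHZVVnd3dmd3eIiJvLqZmYiHd2ZmZnZmd3iImrupmZmZmYdlVVZlZnd4iKu7qZmaqqmHVUVWZFZneImrupmqu7uYdlVVVm"/>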